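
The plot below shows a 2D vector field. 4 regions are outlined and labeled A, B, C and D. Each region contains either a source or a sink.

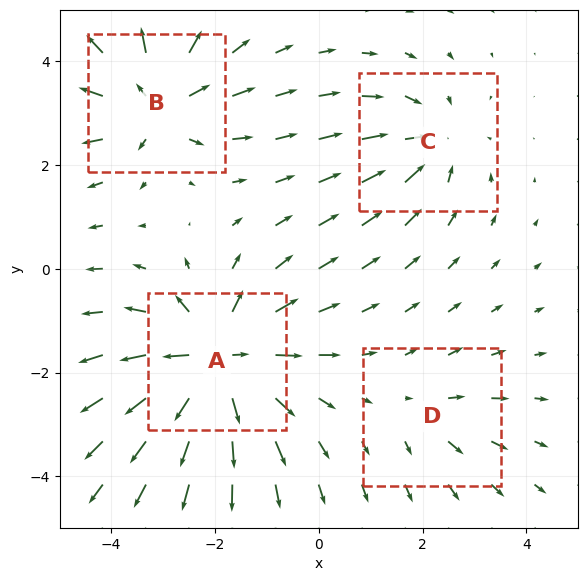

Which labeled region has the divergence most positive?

Divergence at each region's feature centre — A: about +7, B: about +5, C: about -4, D: about +2. Region A is most positive.

A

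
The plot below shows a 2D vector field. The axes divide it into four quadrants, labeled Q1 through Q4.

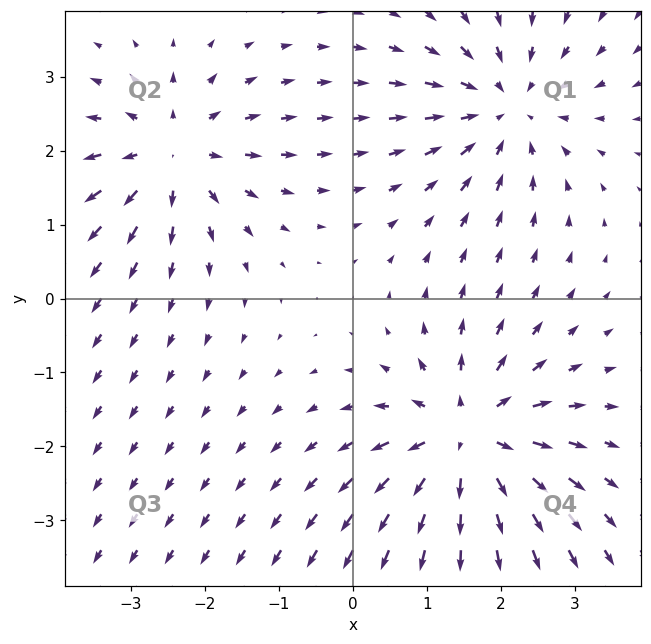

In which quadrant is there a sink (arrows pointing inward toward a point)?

The sink sits at approximately (2.1, 2.6), which lies in quadrant Q1. The divergence there is about -3, negative as expected for a sink.

Q1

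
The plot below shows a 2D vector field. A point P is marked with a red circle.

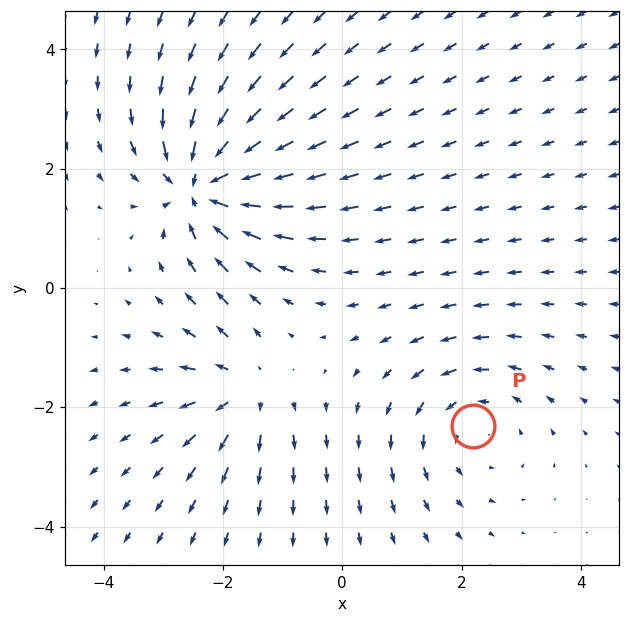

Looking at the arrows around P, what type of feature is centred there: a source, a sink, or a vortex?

At P (2.2, -2.3) the arrows circulate counterclockwise. Divergence ≈0, curl about +3 — near-zero divergence with nonzero curl is a vortex.

vortex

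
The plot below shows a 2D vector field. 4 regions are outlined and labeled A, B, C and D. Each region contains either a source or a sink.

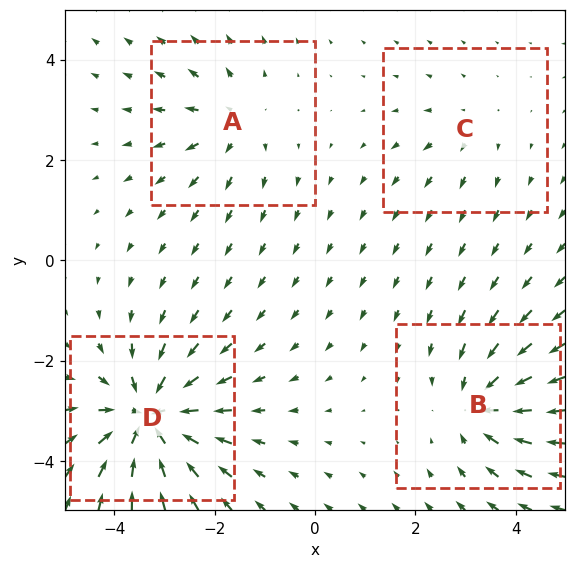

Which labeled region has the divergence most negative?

D

Divergence at each region's feature centre — A: about +4, B: about -5, C: about +2, D: about -7. Region D is most negative.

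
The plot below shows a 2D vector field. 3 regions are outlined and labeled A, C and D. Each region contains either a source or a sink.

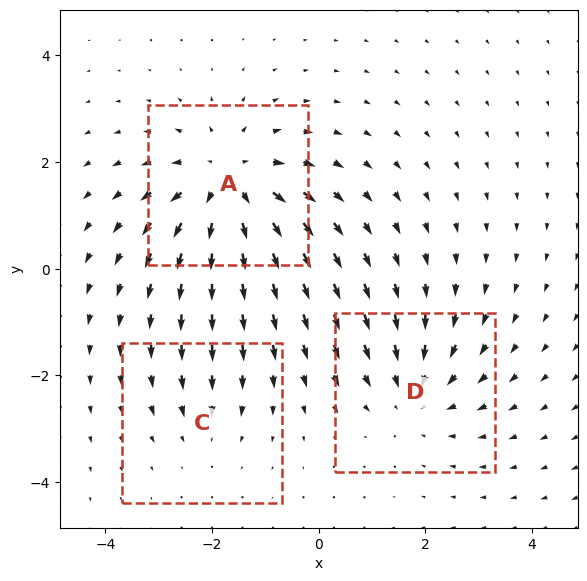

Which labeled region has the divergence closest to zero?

Divergence at each region's feature centre — A: about +4, C: about -2, D: about -3. Region C is closest to zero.

C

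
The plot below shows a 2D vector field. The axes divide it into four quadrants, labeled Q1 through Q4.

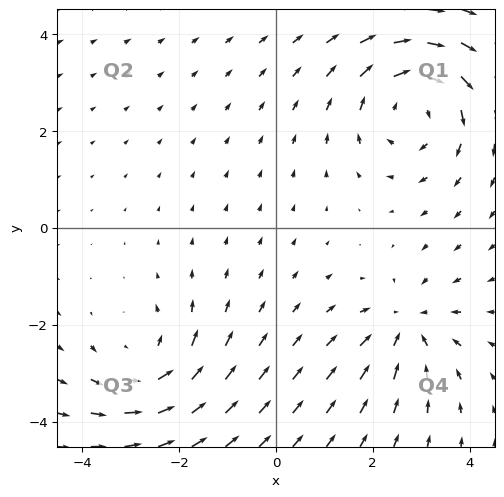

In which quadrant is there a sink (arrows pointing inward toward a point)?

Q4

The sink sits at approximately (2.7, -2.0), which lies in quadrant Q4. The divergence there is about -3, negative as expected for a sink.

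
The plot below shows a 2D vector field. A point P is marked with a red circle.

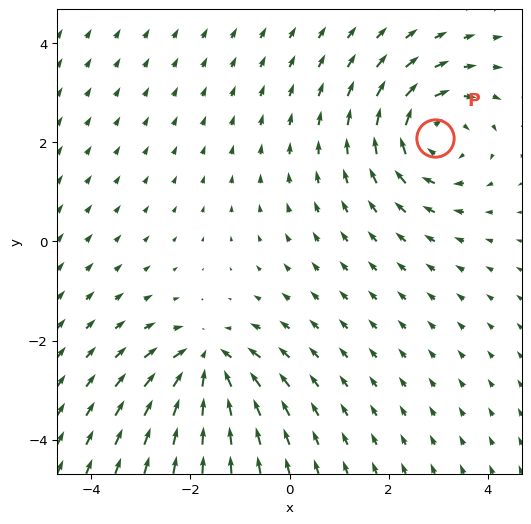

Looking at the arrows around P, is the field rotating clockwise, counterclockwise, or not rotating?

Near P at (2.9, 2.1) the arrows circulate clockwise. The curl (z-component) there is about -3; negative curl means clockwise rotation.

clockwise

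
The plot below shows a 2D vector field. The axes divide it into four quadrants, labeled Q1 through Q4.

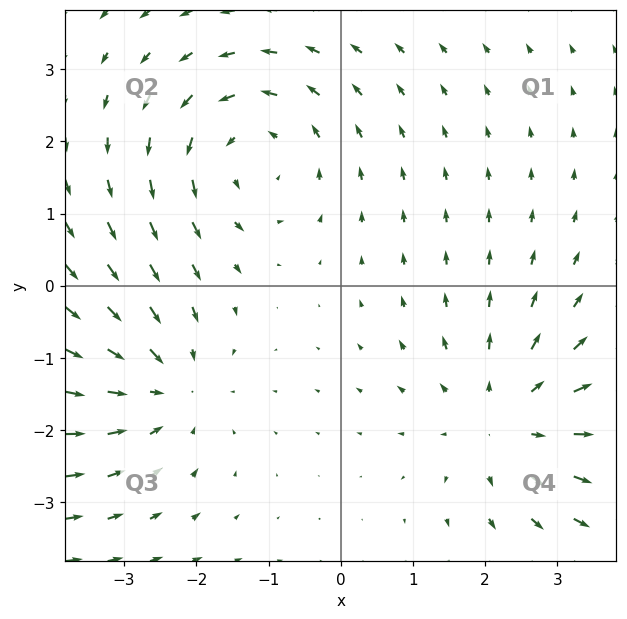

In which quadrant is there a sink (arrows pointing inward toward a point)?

Q3

The sink sits at approximately (-2.5, -1.4), which lies in quadrant Q3. The divergence there is about -2, negative as expected for a sink.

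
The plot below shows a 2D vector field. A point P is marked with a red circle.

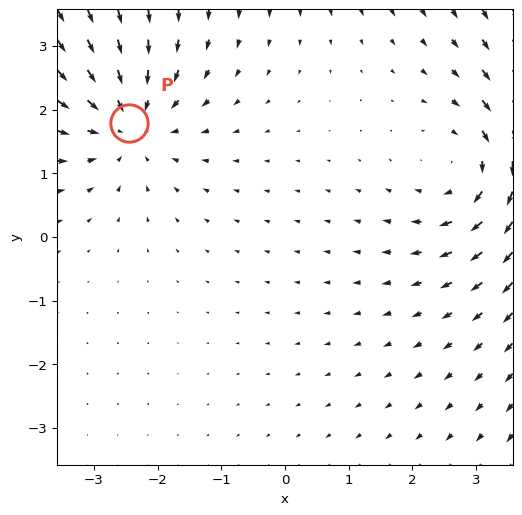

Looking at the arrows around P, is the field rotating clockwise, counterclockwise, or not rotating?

Near P at (-2.5, 1.8) the arrows show no circulation. The curl there is ≈0.

not rotating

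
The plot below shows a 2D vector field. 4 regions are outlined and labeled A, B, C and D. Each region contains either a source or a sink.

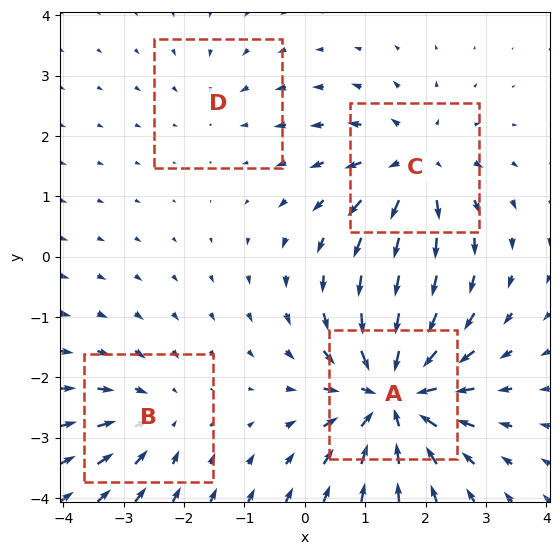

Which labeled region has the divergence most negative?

A

Divergence at each region's feature centre — A: about -8, B: about -3, C: about +5, D: about -2. Region A is most negative.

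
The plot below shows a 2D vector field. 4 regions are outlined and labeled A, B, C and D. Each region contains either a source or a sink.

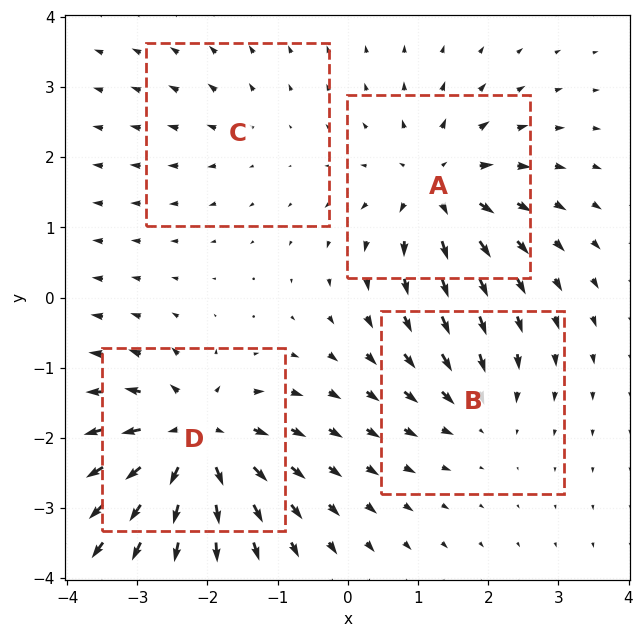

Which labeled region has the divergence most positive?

D

Divergence at each region's feature centre — A: about +7, B: about -4, C: about +2, D: about +9. Region D is most positive.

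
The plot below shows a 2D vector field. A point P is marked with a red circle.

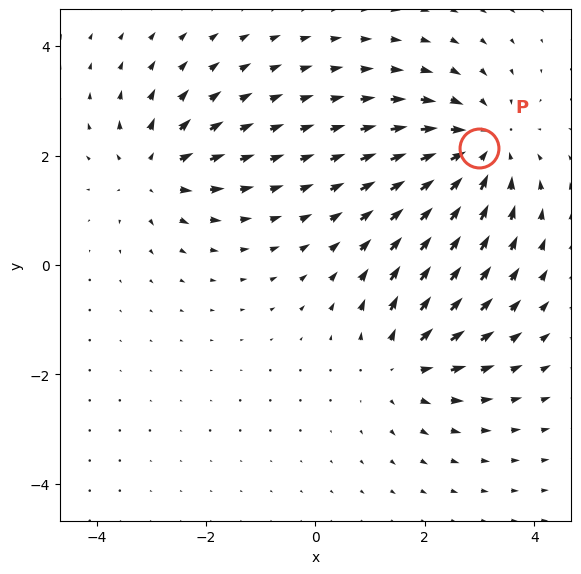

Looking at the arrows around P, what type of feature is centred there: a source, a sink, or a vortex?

At P (3.0, 2.1) the arrows converge inward. Divergence about -3, curl ≈0 — negative divergence with near-zero curl is a sink.

sink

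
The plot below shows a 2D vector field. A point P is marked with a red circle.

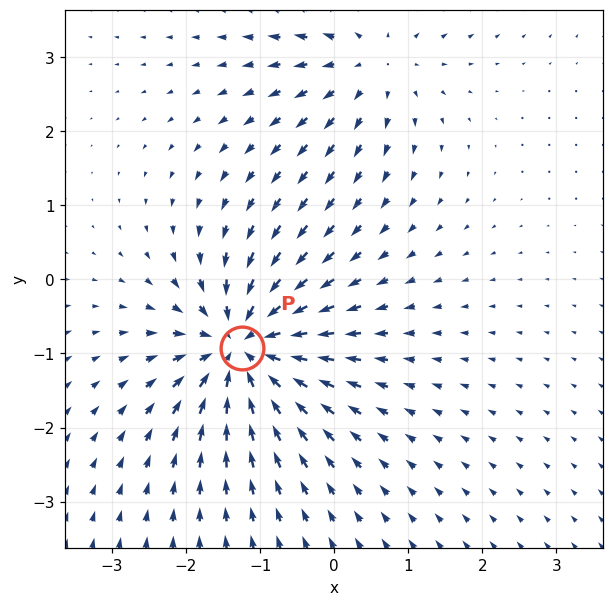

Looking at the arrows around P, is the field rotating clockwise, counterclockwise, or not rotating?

not rotating

Near P at (-1.2, -0.9) the arrows show no circulation. The curl there is ≈0.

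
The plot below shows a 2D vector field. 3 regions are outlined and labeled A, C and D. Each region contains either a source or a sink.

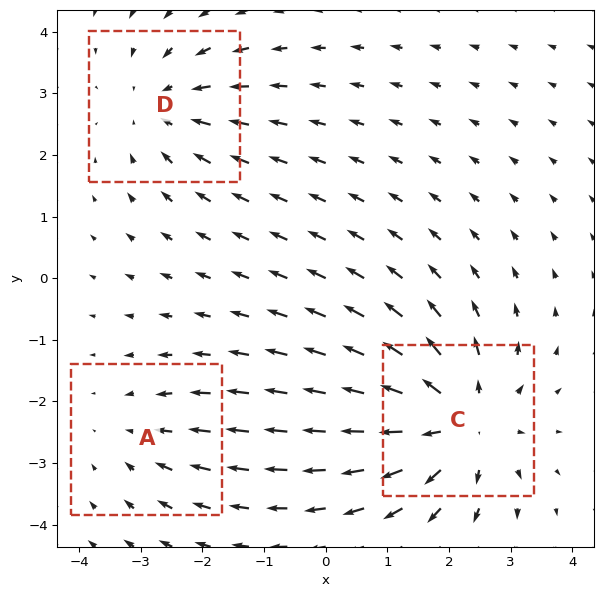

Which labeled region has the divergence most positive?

Divergence at each region's feature centre — A: about -2, C: about +4, D: about -3. Region C is most positive.

C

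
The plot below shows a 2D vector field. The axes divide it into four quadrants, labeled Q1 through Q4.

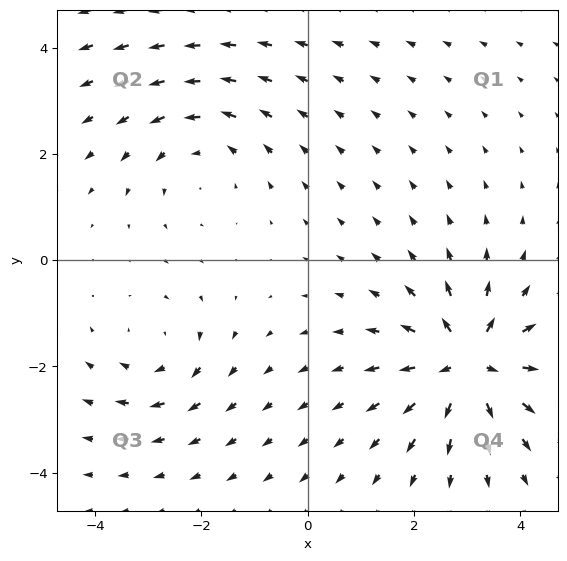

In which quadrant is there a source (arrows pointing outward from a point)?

Q4

The source sits at approximately (3.0, -1.9), which lies in quadrant Q4. The divergence there is about +6, positive as expected for a source.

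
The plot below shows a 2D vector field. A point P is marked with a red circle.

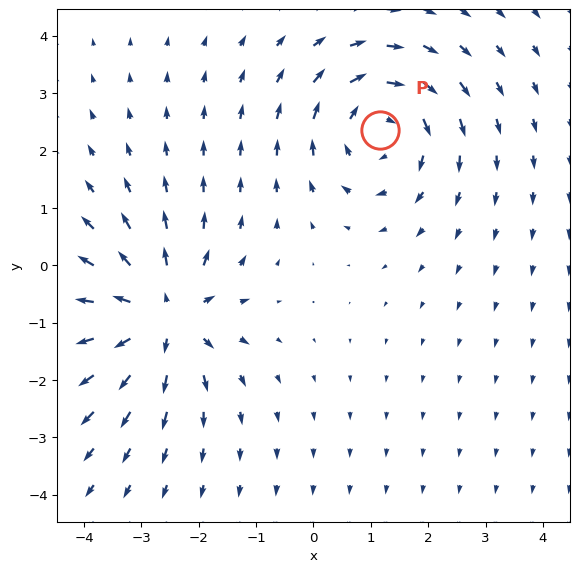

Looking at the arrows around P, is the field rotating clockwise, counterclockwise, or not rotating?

Near P at (1.2, 2.4) the arrows circulate clockwise. The curl (z-component) there is about -4; negative curl means clockwise rotation.

clockwise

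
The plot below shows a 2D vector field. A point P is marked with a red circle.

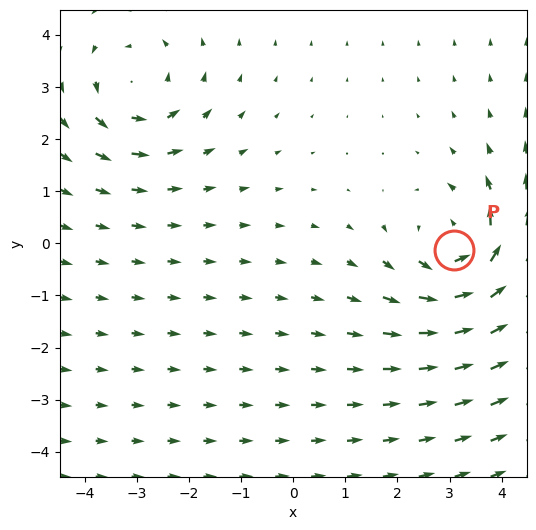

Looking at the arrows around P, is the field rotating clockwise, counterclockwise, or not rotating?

Near P at (3.1, -0.1) the arrows circulate counterclockwise. The curl (z-component) there is about +4; positive curl means counterclockwise rotation.

counterclockwise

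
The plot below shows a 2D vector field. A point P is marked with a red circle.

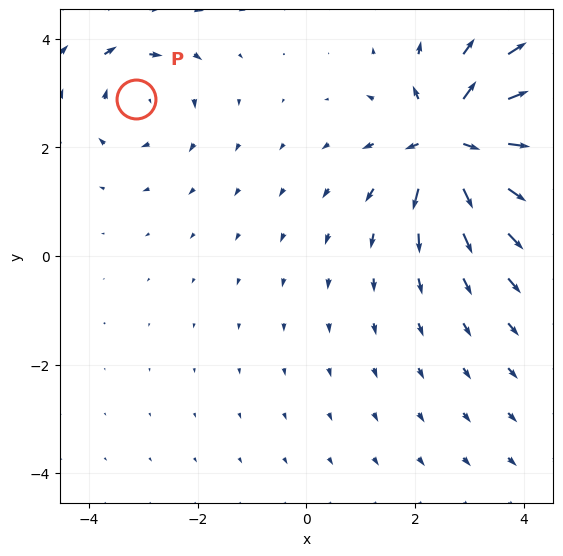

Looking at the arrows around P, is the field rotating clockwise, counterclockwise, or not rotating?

Near P at (-3.1, 2.9) the arrows circulate clockwise. The curl (z-component) there is about -3; negative curl means clockwise rotation.

clockwise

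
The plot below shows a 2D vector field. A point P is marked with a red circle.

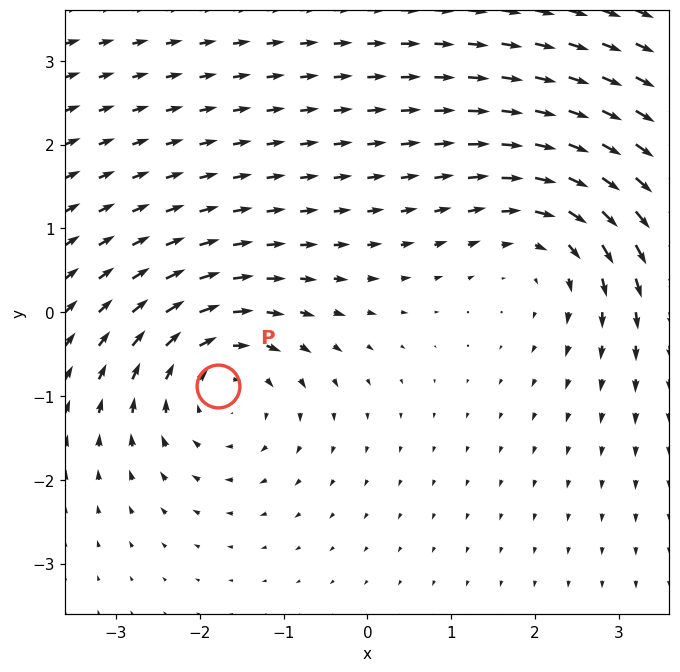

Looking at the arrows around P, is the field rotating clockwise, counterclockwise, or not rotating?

clockwise

Near P at (-1.8, -0.9) the arrows circulate clockwise. The curl (z-component) there is about -4; negative curl means clockwise rotation.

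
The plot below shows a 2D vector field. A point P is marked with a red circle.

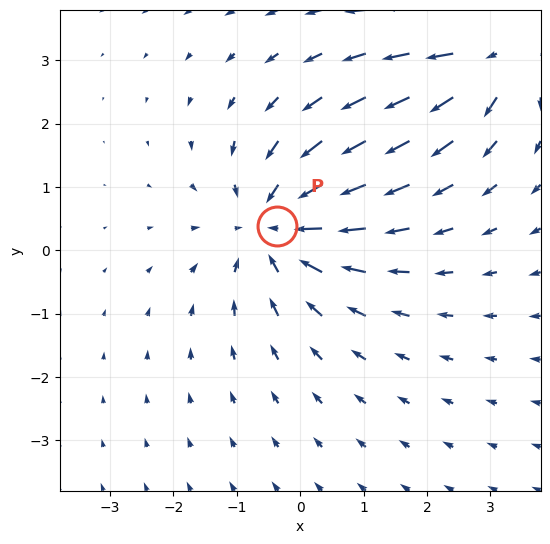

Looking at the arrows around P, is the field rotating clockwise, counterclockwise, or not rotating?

Near P at (-0.4, 0.4) the arrows show no circulation. The curl there is ≈0.

not rotating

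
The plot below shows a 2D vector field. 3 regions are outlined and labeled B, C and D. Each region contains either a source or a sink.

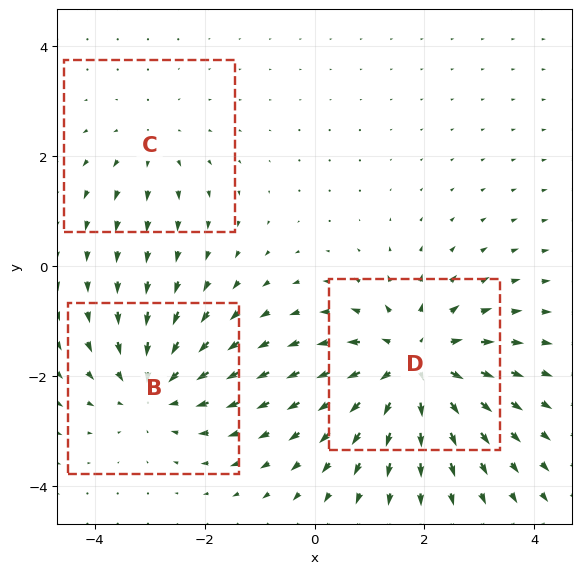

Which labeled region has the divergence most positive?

Divergence at each region's feature centre — B: about -3, C: about +2, D: about +4. Region D is most positive.

D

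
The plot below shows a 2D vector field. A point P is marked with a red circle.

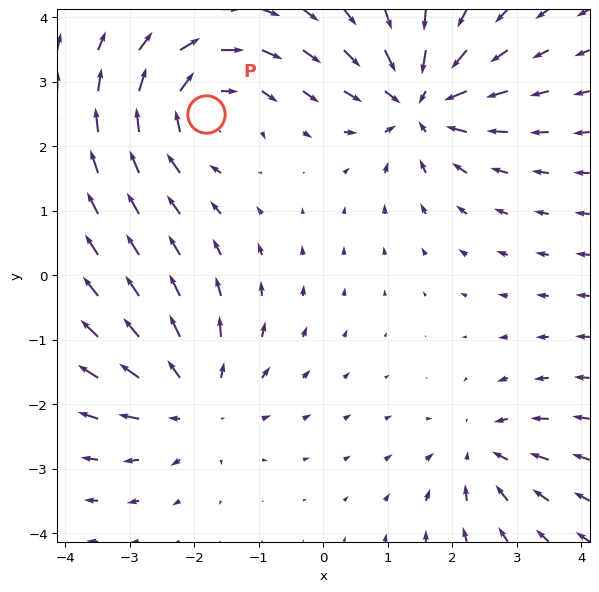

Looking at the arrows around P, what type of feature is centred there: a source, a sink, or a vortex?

At P (-1.8, 2.5) the arrows circulate clockwise. Divergence ≈0, curl about -5 — near-zero divergence with nonzero curl is a vortex.

vortex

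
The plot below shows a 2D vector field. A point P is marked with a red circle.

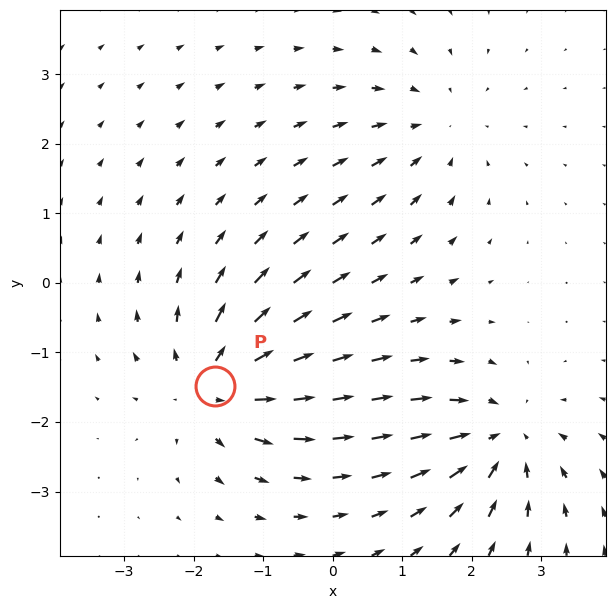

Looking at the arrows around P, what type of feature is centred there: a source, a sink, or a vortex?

source

At P (-1.7, -1.5) the arrows spread outward. Divergence about +5, curl ≈0 — positive divergence with near-zero curl is a source.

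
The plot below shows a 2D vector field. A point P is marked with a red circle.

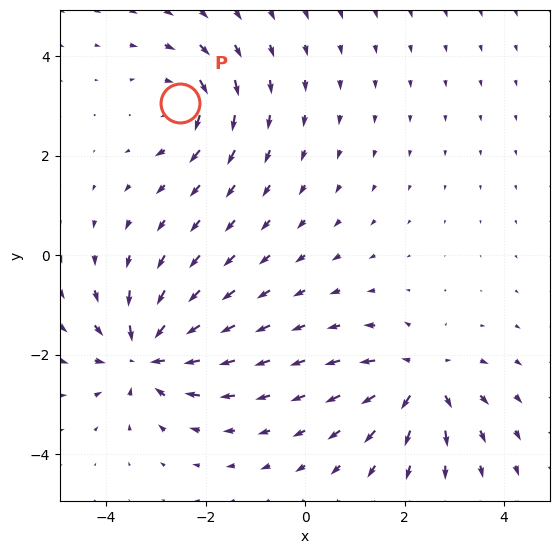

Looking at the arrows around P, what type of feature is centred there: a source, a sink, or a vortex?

vortex

At P (-2.5, 3.1) the arrows circulate clockwise. Divergence ≈0, curl about -5 — near-zero divergence with nonzero curl is a vortex.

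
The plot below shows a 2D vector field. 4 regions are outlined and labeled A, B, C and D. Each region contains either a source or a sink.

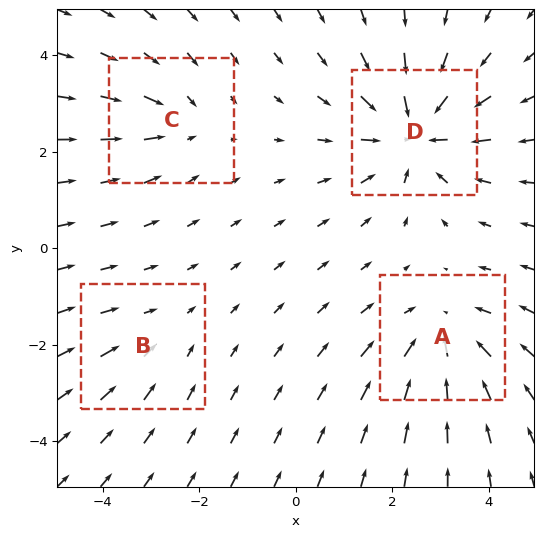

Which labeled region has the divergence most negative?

D

Divergence at each region's feature centre — A: about -4, B: about -2, C: about -3, D: about -6. Region D is most negative.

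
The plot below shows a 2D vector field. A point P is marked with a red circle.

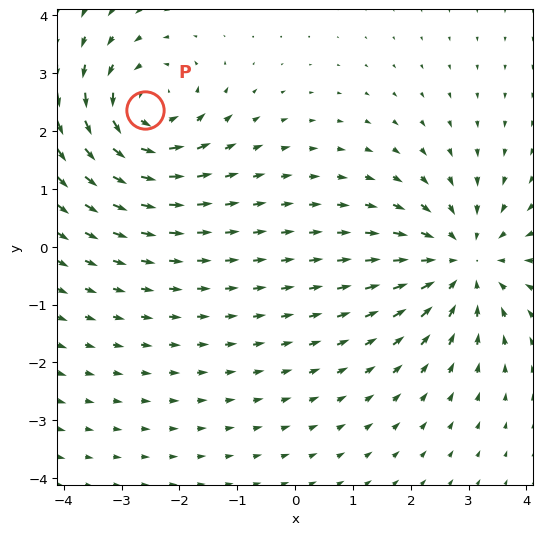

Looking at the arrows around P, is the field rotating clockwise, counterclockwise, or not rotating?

counterclockwise

Near P at (-2.6, 2.4) the arrows circulate counterclockwise. The curl (z-component) there is about +4; positive curl means counterclockwise rotation.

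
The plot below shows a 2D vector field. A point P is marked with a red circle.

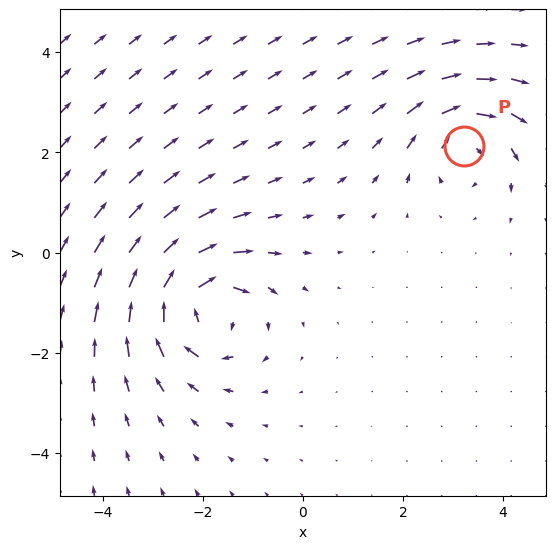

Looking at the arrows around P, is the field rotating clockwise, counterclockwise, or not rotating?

Near P at (3.2, 2.1) the arrows circulate clockwise. The curl (z-component) there is about -5; negative curl means clockwise rotation.

clockwise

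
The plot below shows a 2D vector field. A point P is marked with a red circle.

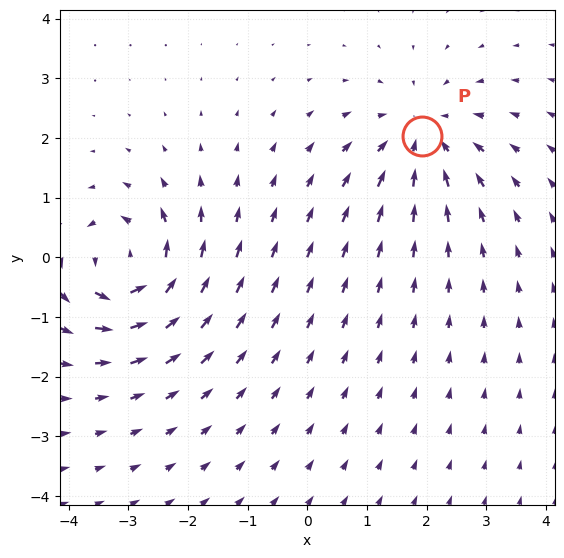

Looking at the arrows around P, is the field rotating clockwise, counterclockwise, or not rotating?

not rotating

Near P at (1.9, 2.0) the arrows show no circulation. The curl there is ≈0.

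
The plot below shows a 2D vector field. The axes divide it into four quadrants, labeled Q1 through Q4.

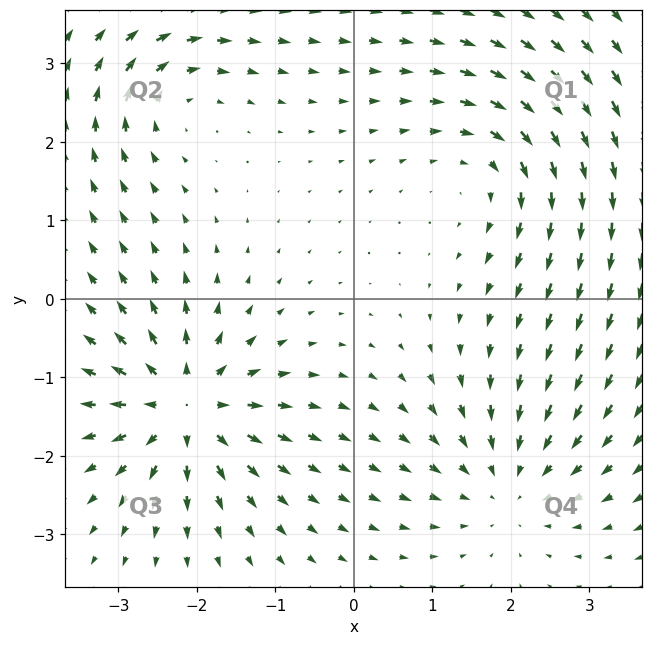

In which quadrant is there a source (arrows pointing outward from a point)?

Q3

The source sits at approximately (-2.1, -1.4), which lies in quadrant Q3. The divergence there is about +6, positive as expected for a source.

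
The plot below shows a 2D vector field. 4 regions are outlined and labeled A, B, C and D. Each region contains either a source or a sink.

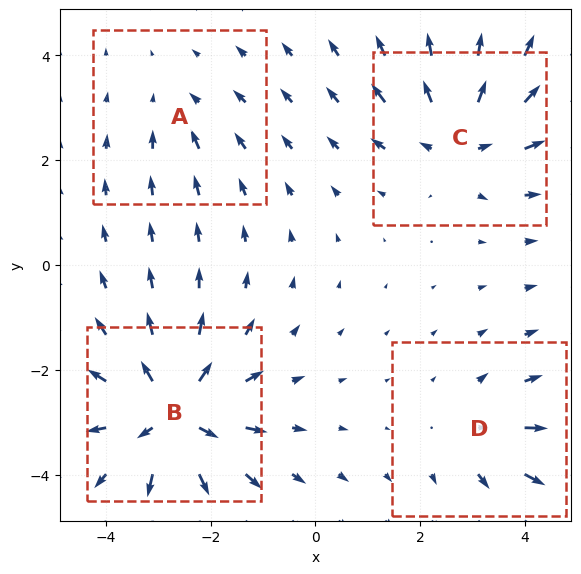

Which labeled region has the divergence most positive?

B

Divergence at each region's feature centre — A: about -2, B: about +7, C: about +5, D: about +3. Region B is most positive.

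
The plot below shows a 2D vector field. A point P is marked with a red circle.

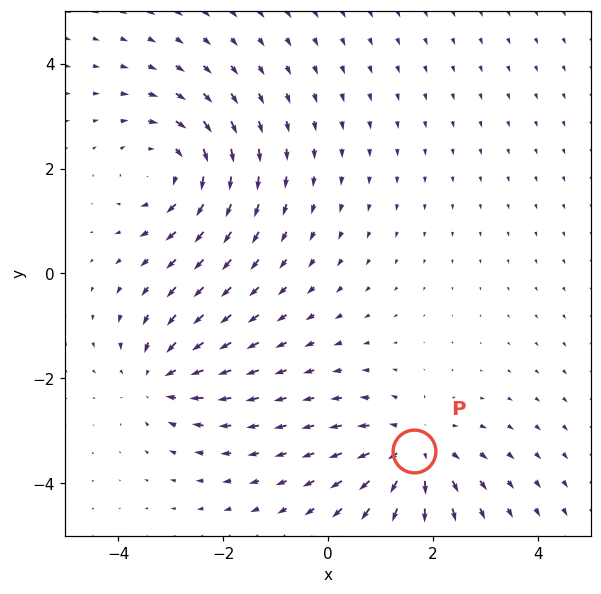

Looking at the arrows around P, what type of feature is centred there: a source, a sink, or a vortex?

source

At P (1.6, -3.4) the arrows spread outward. Divergence about +5, curl ≈0 — positive divergence with near-zero curl is a source.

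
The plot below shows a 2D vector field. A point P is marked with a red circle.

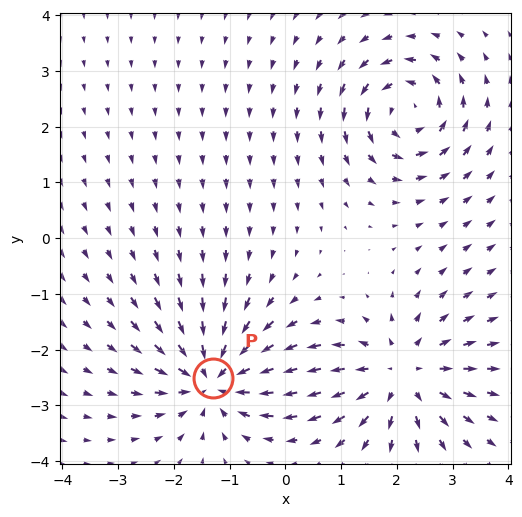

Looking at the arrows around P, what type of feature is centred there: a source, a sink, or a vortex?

sink

At P (-1.3, -2.5) the arrows converge inward. Divergence about -6, curl ≈0 — negative divergence with near-zero curl is a sink.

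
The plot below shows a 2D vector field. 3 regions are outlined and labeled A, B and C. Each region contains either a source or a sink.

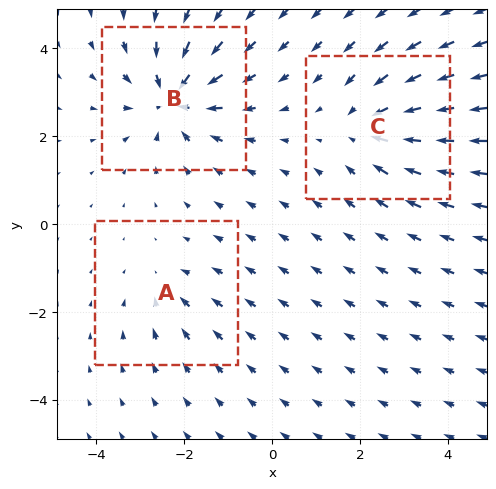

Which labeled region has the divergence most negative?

Divergence at each region's feature centre — A: about -2, B: about -5, C: about -4. Region B is most negative.

B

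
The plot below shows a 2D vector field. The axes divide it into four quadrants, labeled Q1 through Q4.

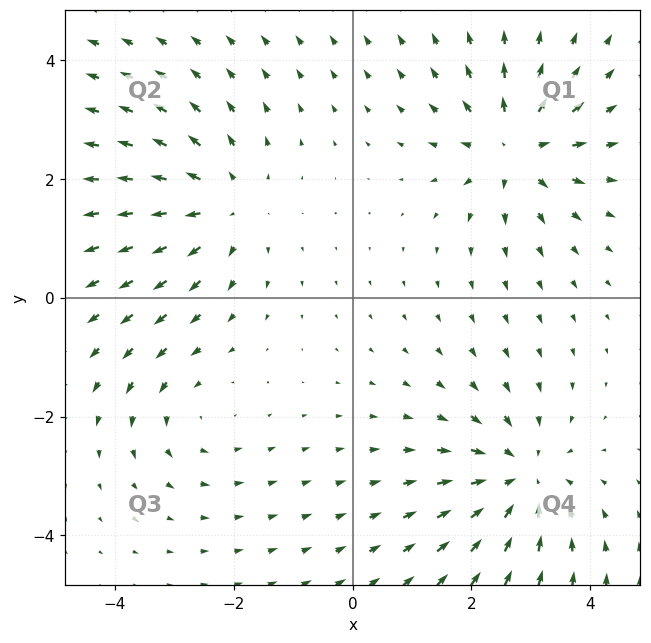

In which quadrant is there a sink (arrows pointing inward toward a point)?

The sink sits at approximately (2.8, -3.0), which lies in quadrant Q4. The divergence there is about -4, negative as expected for a sink.

Q4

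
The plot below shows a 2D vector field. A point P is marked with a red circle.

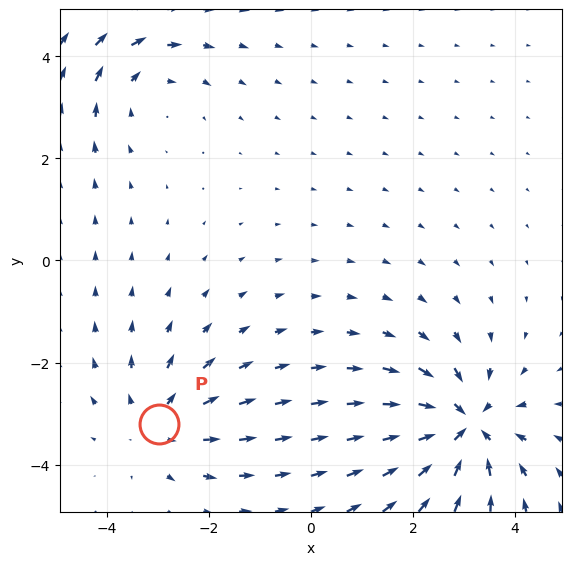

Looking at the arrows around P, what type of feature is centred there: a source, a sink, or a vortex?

At P (-3.0, -3.2) the arrows spread outward. Divergence about +3, curl ≈0 — positive divergence with near-zero curl is a source.

source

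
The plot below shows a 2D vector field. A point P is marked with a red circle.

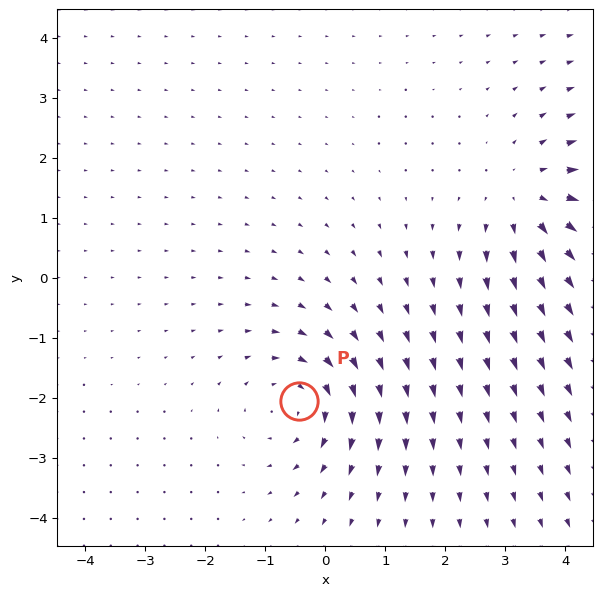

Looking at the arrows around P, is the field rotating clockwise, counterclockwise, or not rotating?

clockwise

Near P at (-0.4, -2.1) the arrows circulate clockwise. The curl (z-component) there is about -4; negative curl means clockwise rotation.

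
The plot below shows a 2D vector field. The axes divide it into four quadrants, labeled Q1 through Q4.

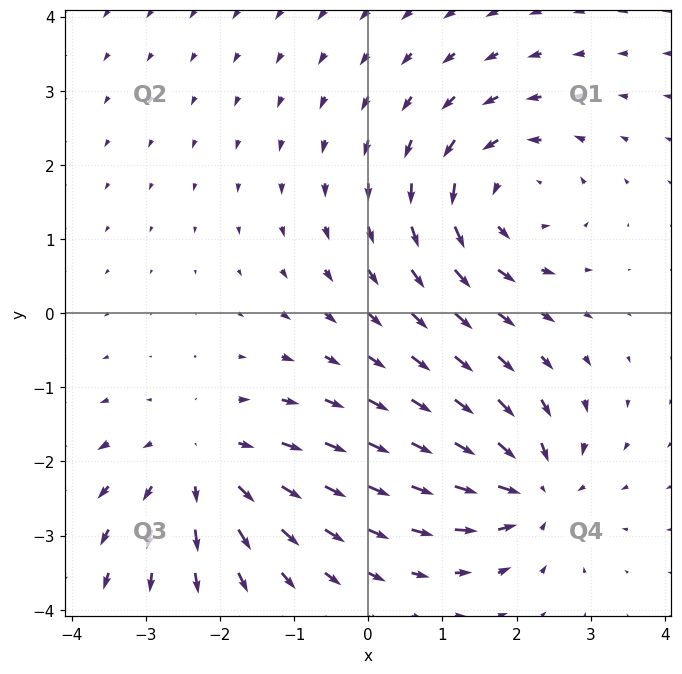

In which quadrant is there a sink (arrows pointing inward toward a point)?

Q4

The sink sits at approximately (2.2, -2.4), which lies in quadrant Q4. The divergence there is about -6, negative as expected for a sink.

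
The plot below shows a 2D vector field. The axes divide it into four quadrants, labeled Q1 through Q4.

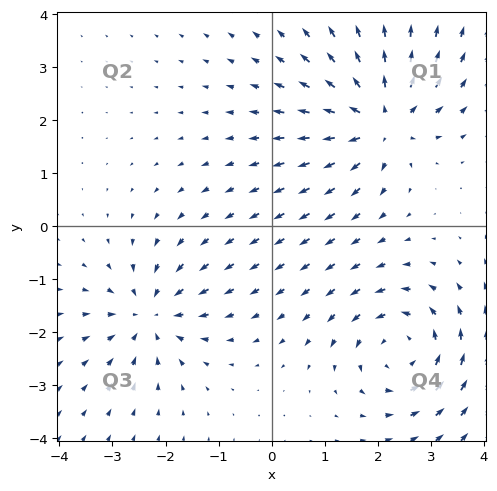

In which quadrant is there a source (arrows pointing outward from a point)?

Q1

The source sits at approximately (2.0, 2.0), which lies in quadrant Q1. The divergence there is about +6, positive as expected for a source.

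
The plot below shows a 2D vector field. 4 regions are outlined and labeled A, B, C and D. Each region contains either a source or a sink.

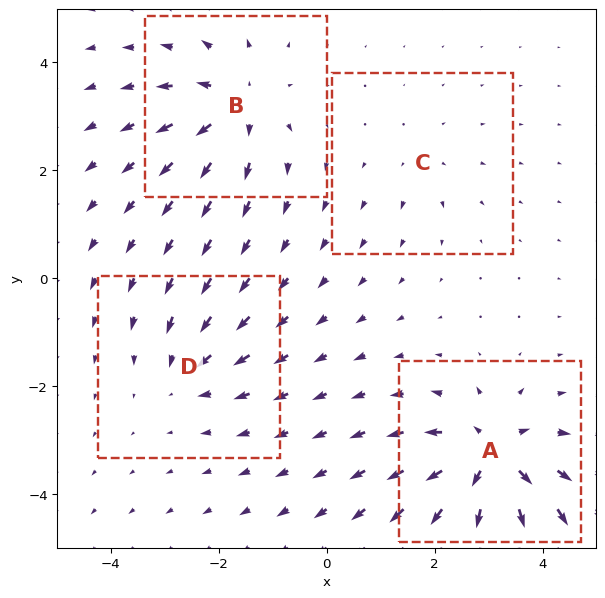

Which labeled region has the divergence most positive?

Divergence at each region's feature centre — A: about +8, B: about +6, C: about +2, D: about -4. Region A is most positive.

A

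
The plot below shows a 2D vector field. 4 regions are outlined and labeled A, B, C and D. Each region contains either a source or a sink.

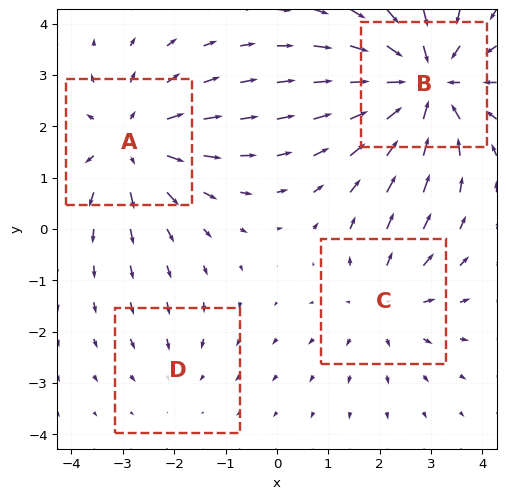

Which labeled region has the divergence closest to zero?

D

Divergence at each region's feature centre — A: about +4, B: about -5, C: about +3, D: about -2. Region D is closest to zero.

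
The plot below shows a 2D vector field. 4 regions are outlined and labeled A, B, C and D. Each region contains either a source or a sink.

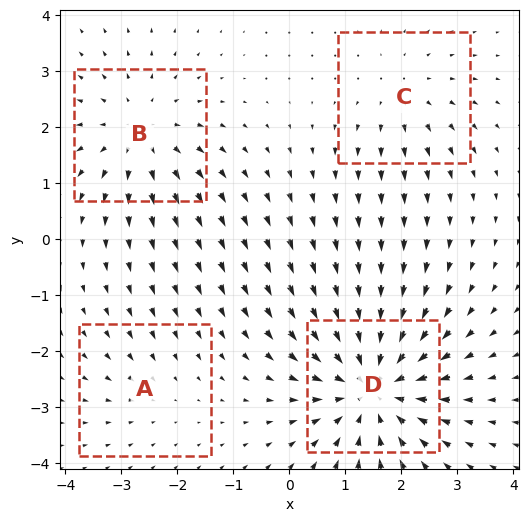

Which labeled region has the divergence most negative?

Divergence at each region's feature centre — A: about -2, B: about +4, C: about +3, D: about -6. Region D is most negative.

D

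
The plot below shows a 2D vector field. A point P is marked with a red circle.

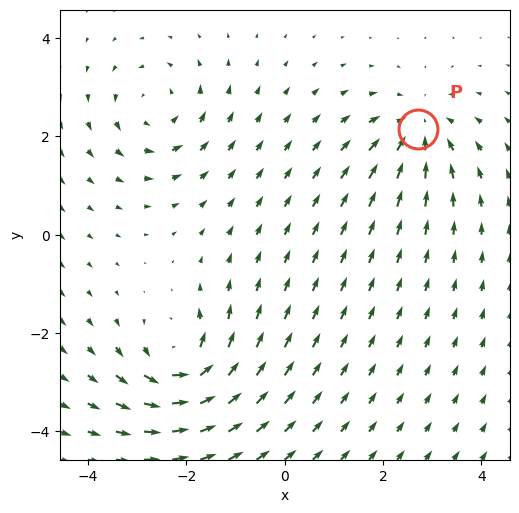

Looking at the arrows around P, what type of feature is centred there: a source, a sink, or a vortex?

sink

At P (2.7, 2.1) the arrows converge inward. Divergence about -3, curl ≈0 — negative divergence with near-zero curl is a sink.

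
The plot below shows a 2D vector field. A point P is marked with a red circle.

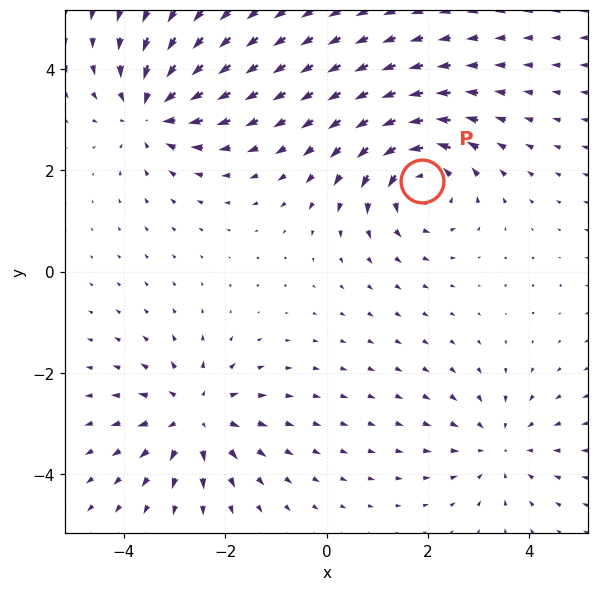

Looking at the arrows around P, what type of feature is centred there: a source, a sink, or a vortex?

At P (1.9, 1.8) the arrows circulate counterclockwise. Divergence ≈0, curl about +5 — near-zero divergence with nonzero curl is a vortex.

vortex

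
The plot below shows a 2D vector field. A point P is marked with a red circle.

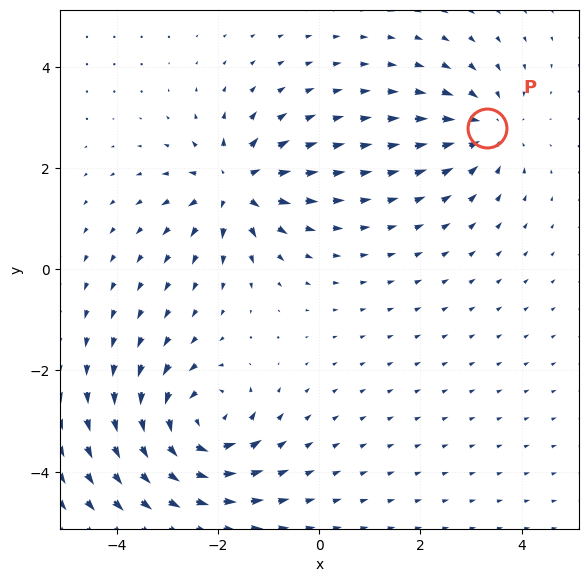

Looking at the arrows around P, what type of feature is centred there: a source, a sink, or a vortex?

At P (3.3, 2.8) the arrows converge inward. Divergence about -4, curl ≈0 — negative divergence with near-zero curl is a sink.

sink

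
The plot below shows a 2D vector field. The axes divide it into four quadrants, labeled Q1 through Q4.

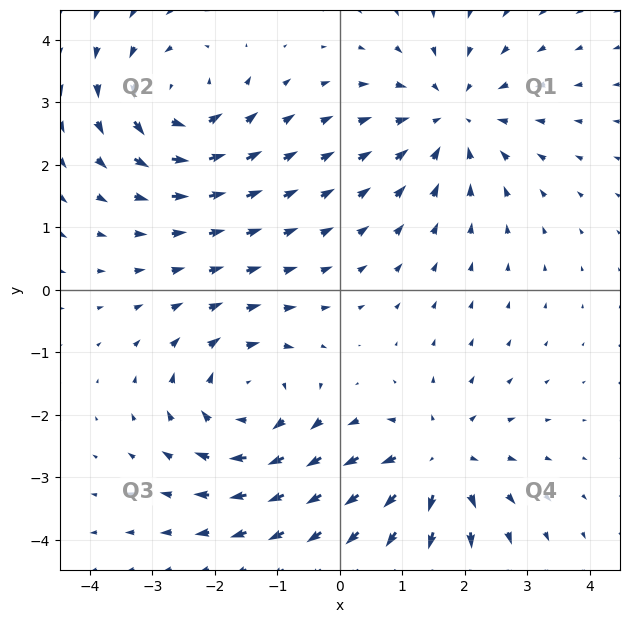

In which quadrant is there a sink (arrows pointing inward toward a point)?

The sink sits at approximately (1.8, 2.8), which lies in quadrant Q1. The divergence there is about -3, negative as expected for a sink.

Q1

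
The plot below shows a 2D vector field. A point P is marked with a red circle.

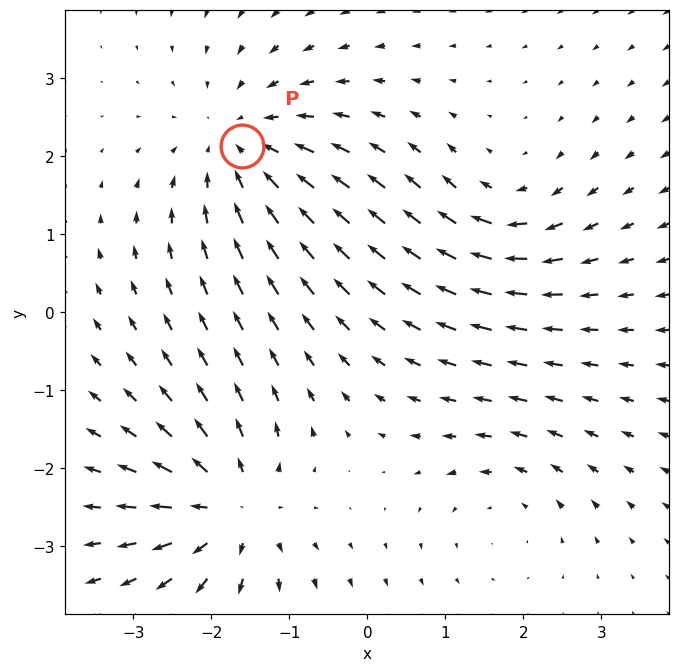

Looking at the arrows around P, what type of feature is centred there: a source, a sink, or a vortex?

At P (-1.6, 2.1) the arrows converge inward. Divergence about -4, curl ≈0 — negative divergence with near-zero curl is a sink.

sink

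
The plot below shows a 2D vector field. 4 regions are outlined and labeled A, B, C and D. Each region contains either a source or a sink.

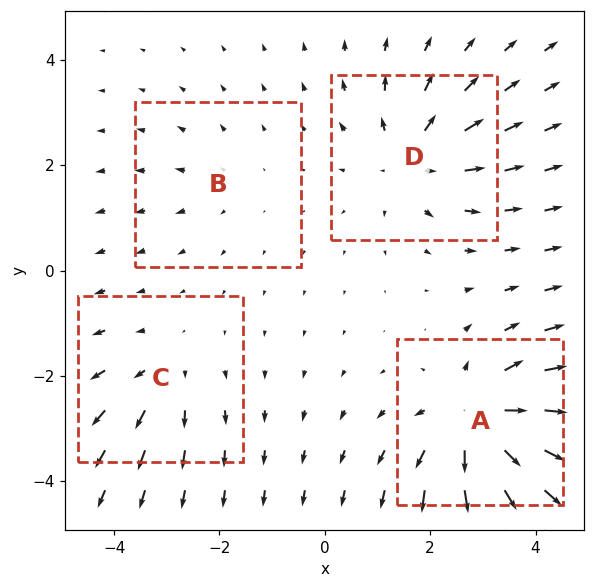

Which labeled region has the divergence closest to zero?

B

Divergence at each region's feature centre — A: about +7, B: about +2, C: about +3, D: about +5. Region B is closest to zero.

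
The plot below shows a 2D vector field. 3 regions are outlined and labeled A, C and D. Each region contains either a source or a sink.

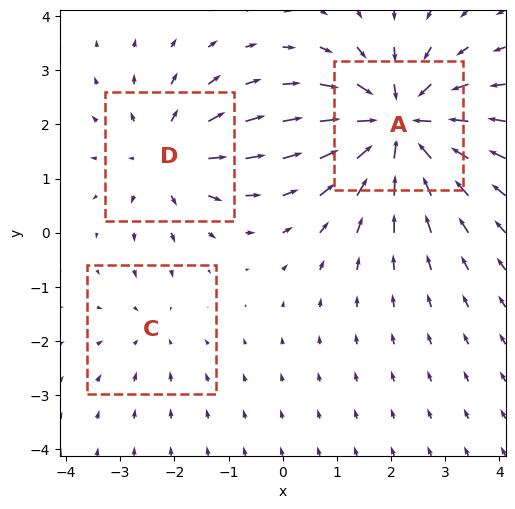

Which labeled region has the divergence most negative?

A

Divergence at each region's feature centre — A: about -5, C: about -2, D: about +3. Region A is most negative.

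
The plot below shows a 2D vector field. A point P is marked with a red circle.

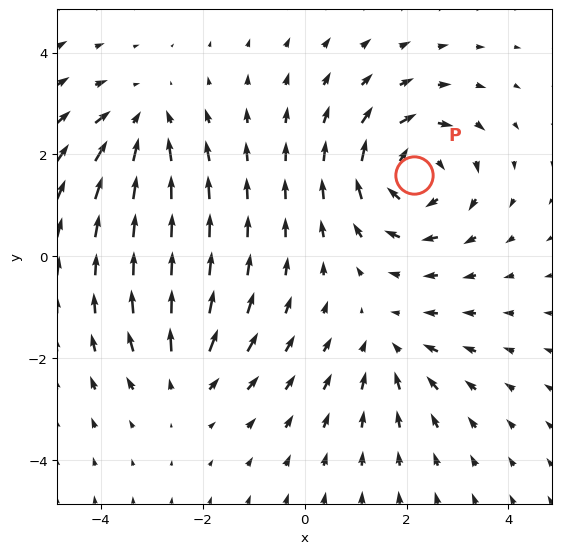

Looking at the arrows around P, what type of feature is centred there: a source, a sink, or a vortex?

vortex

At P (2.1, 1.6) the arrows circulate clockwise. Divergence ≈0, curl about -5 — near-zero divergence with nonzero curl is a vortex.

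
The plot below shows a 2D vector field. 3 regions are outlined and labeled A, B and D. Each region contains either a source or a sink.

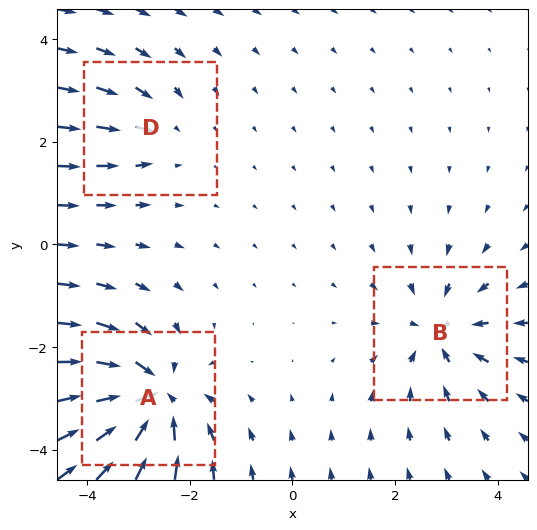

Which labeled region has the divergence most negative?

Divergence at each region's feature centre — A: about -5, B: about -3, D: about -2. Region A is most negative.

A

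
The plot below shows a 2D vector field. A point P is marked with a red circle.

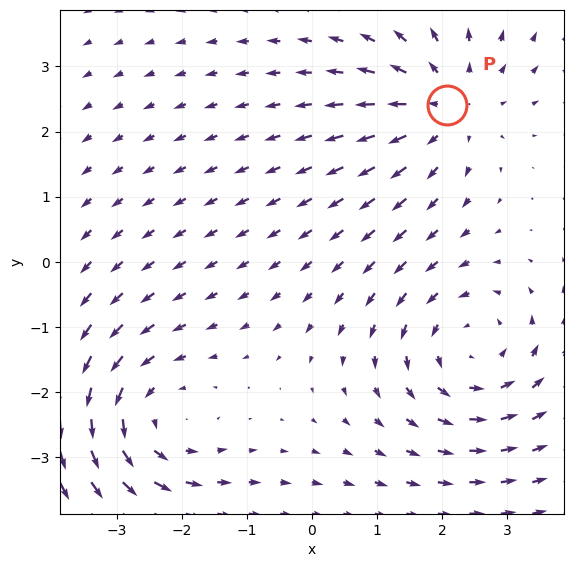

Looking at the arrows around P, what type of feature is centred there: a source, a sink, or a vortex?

source

At P (2.1, 2.4) the arrows spread outward. Divergence about +4, curl ≈0 — positive divergence with near-zero curl is a source.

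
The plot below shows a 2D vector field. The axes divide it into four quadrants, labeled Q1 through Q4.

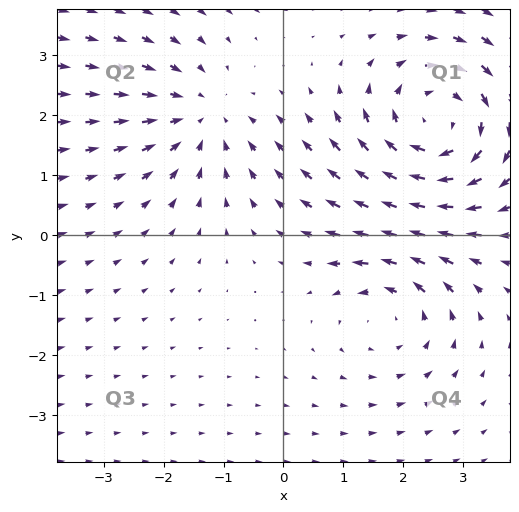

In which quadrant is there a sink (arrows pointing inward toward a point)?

The sink sits at approximately (-1.4, 2.0), which lies in quadrant Q2. The divergence there is about -3, negative as expected for a sink.

Q2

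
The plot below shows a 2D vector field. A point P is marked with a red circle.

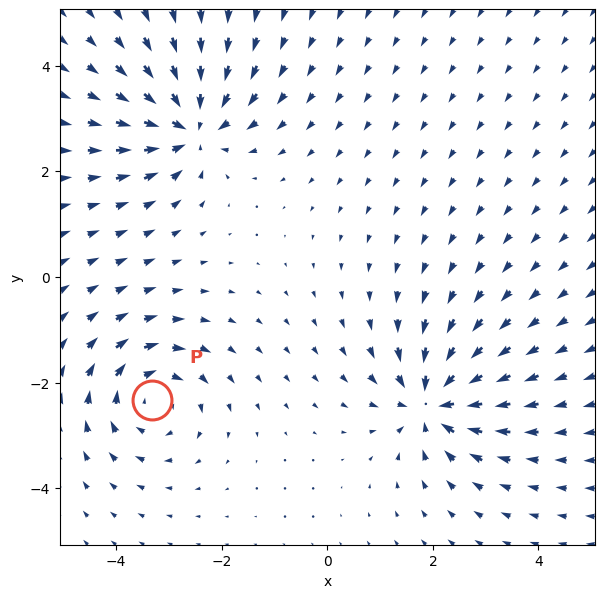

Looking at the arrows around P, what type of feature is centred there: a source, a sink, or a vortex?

At P (-3.3, -2.3) the arrows circulate clockwise. Divergence ≈0, curl about -4 — near-zero divergence with nonzero curl is a vortex.

vortex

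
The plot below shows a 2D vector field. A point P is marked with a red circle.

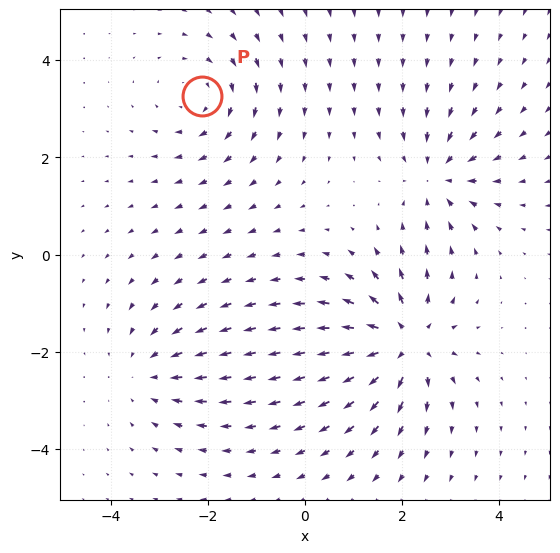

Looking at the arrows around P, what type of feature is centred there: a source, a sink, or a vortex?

vortex

At P (-2.1, 3.3) the arrows circulate clockwise. Divergence ≈0, curl about -3 — near-zero divergence with nonzero curl is a vortex.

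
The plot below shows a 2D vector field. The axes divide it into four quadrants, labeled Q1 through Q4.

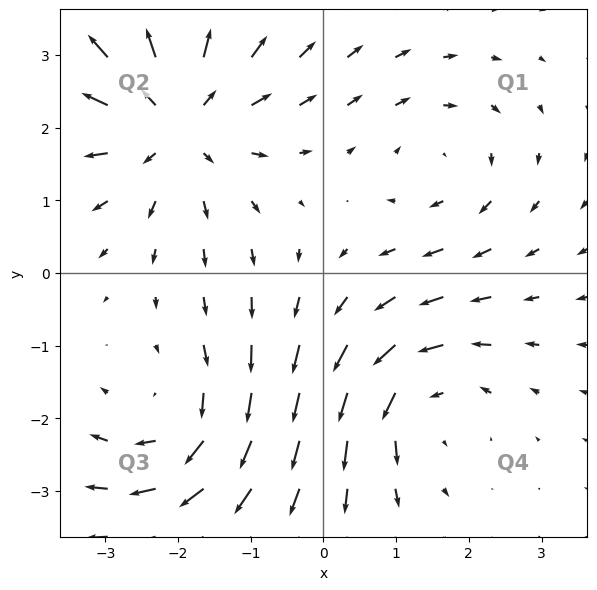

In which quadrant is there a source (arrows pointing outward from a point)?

The source sits at approximately (-2.0, 2.1), which lies in quadrant Q2. The divergence there is about +4, positive as expected for a source.

Q2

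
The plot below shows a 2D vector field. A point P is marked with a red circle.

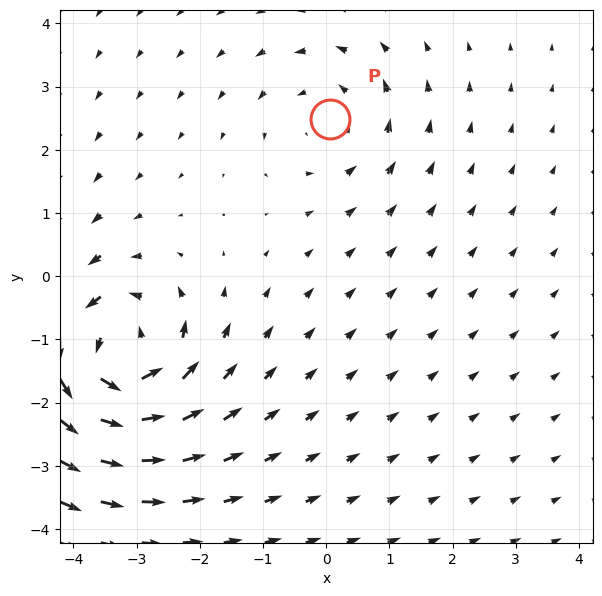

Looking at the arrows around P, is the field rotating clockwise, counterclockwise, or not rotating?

Near P at (0.1, 2.5) the arrows circulate counterclockwise. The curl (z-component) there is about +2; positive curl means counterclockwise rotation.

counterclockwise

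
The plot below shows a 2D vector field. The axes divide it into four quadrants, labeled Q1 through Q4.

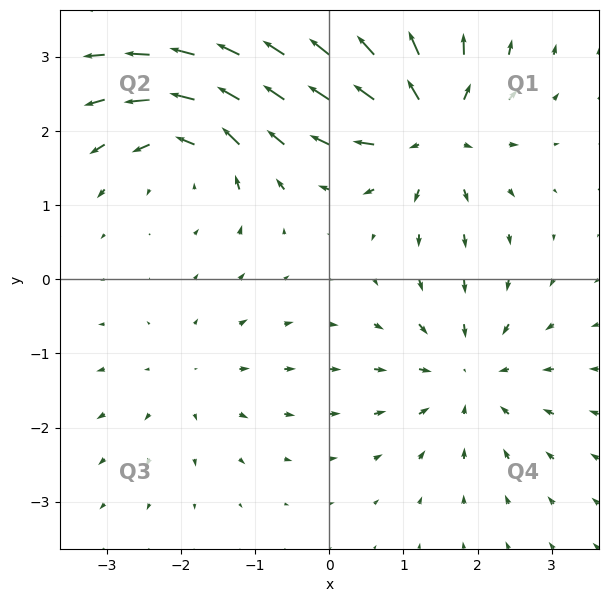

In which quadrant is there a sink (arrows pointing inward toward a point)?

The sink sits at approximately (1.9, -1.3), which lies in quadrant Q4. The divergence there is about -4, negative as expected for a sink.

Q4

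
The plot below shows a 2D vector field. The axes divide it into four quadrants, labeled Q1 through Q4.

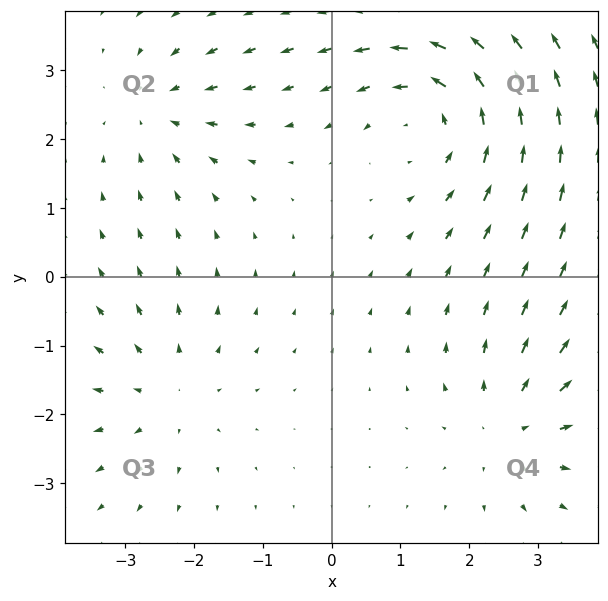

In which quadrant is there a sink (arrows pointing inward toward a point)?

Q2

The sink sits at approximately (-2.5, 2.4), which lies in quadrant Q2. The divergence there is about -3, negative as expected for a sink.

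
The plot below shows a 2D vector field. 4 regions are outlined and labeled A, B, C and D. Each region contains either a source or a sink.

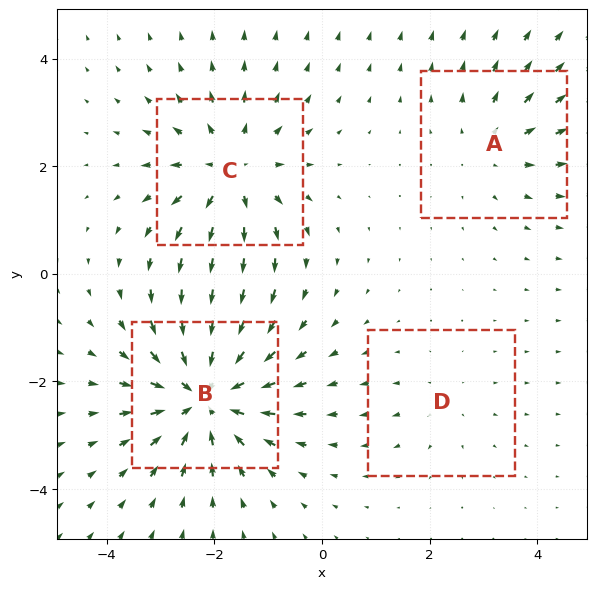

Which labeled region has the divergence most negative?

B

Divergence at each region's feature centre — A: about +3, B: about -7, C: about +5, D: about +2. Region B is most negative.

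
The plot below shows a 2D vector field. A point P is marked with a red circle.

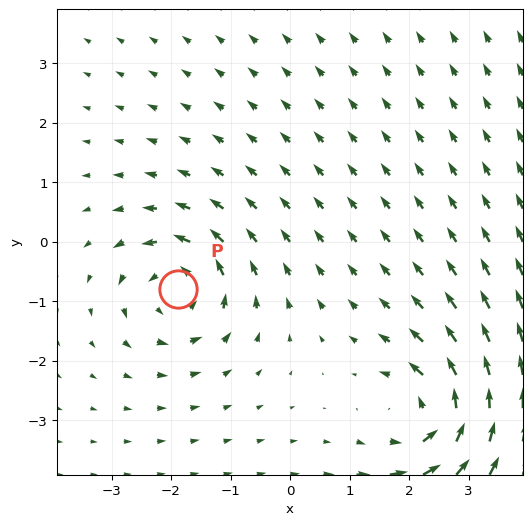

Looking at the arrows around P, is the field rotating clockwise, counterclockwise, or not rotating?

counterclockwise

Near P at (-1.9, -0.8) the arrows circulate counterclockwise. The curl (z-component) there is about +5; positive curl means counterclockwise rotation.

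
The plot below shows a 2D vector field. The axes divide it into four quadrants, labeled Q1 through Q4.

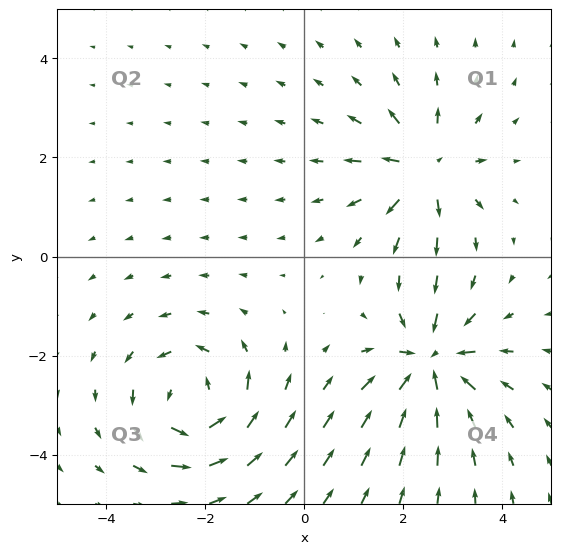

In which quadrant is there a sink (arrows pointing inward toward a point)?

The sink sits at approximately (2.6, -2.1), which lies in quadrant Q4. The divergence there is about -6, negative as expected for a sink.

Q4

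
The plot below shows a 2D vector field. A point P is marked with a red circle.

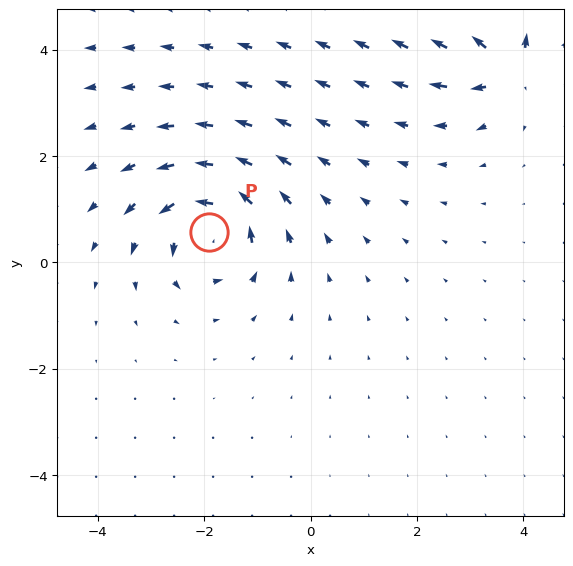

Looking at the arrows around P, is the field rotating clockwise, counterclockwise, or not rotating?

Near P at (-1.9, 0.6) the arrows circulate counterclockwise. The curl (z-component) there is about +6; positive curl means counterclockwise rotation.

counterclockwise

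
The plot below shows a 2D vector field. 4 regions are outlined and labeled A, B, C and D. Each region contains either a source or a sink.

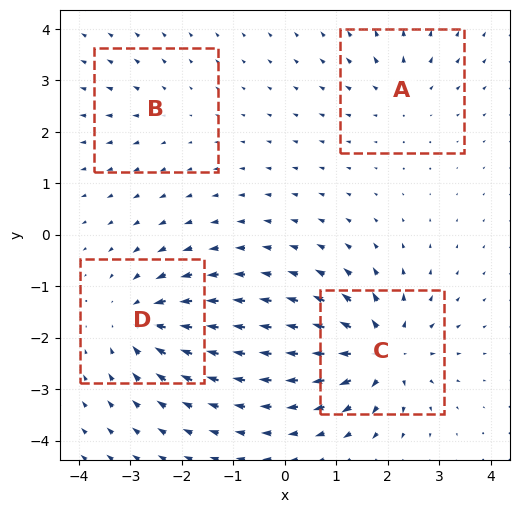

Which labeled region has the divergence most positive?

C

Divergence at each region's feature centre — A: about +4, B: about +2, C: about +8, D: about -6. Region C is most positive.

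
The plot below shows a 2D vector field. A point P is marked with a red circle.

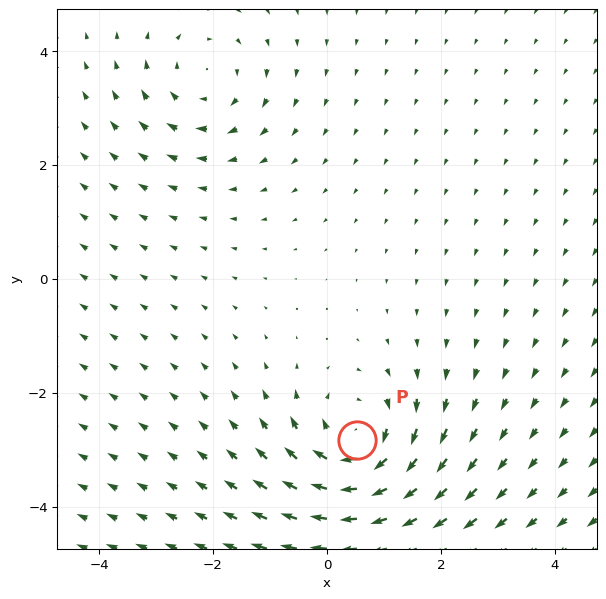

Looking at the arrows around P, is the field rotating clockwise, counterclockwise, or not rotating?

Near P at (0.5, -2.8) the arrows circulate clockwise. The curl (z-component) there is about -4; negative curl means clockwise rotation.

clockwise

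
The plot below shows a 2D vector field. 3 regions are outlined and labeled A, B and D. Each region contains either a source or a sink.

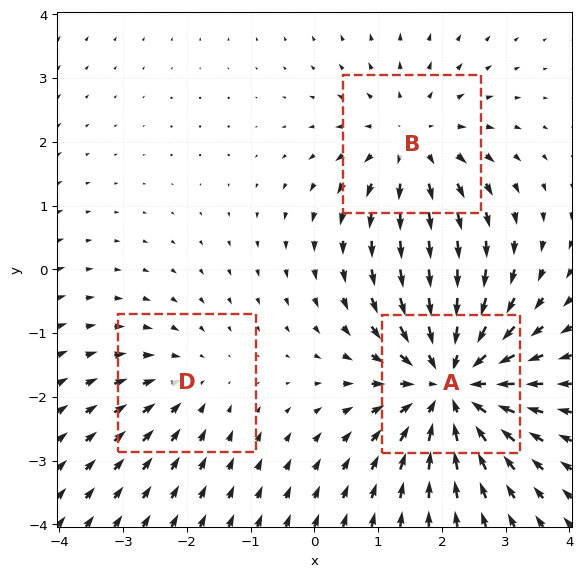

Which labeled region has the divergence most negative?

Divergence at each region's feature centre — A: about -5, B: about +3, D: about -2. Region A is most negative.

A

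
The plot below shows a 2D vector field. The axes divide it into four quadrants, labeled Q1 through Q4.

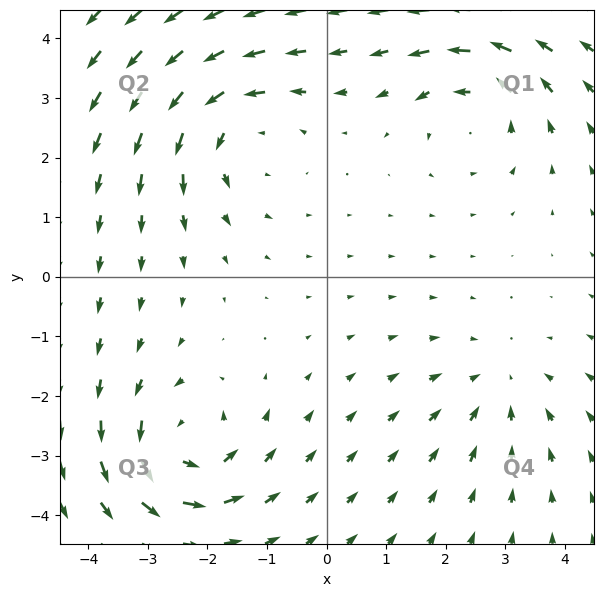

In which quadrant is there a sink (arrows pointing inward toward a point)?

Q4

The sink sits at approximately (2.9, -1.8), which lies in quadrant Q4. The divergence there is about -2, negative as expected for a sink.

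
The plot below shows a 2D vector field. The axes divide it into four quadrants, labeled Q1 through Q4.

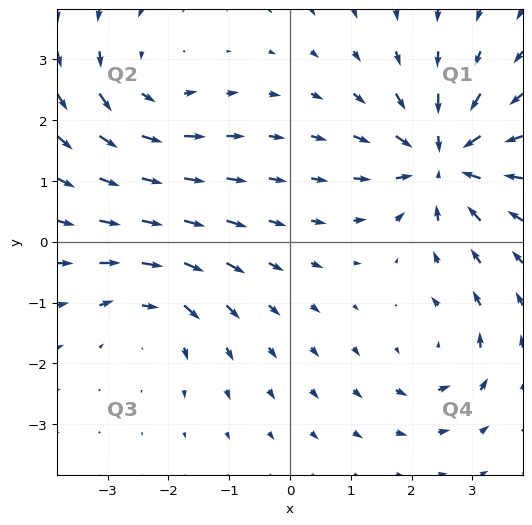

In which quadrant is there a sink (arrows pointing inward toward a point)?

The sink sits at approximately (2.5, 1.3), which lies in quadrant Q1. The divergence there is about -6, negative as expected for a sink.

Q1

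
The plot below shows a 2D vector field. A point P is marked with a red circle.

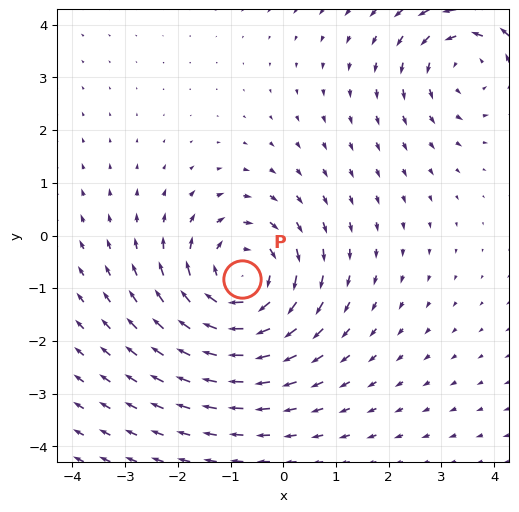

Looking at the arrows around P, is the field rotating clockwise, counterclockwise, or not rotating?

clockwise

Near P at (-0.8, -0.8) the arrows circulate clockwise. The curl (z-component) there is about -4; negative curl means clockwise rotation.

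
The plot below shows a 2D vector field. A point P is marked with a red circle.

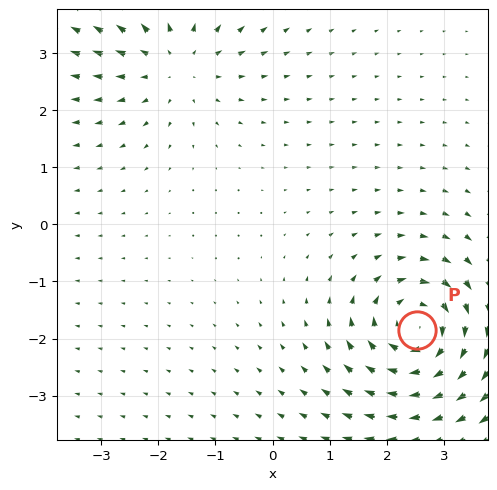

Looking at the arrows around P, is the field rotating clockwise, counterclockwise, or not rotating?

clockwise

Near P at (2.5, -1.9) the arrows circulate clockwise. The curl (z-component) there is about -4; negative curl means clockwise rotation.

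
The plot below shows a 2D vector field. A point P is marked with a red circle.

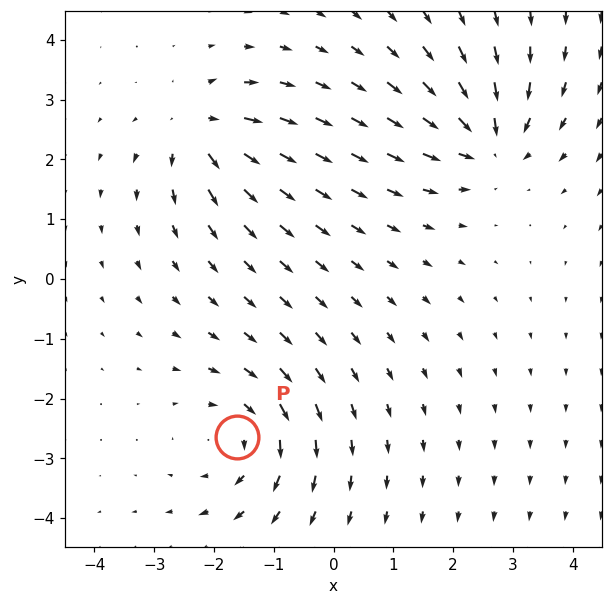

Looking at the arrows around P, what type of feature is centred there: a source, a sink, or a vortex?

vortex

At P (-1.6, -2.7) the arrows circulate clockwise. Divergence ≈0, curl about -4 — near-zero divergence with nonzero curl is a vortex.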